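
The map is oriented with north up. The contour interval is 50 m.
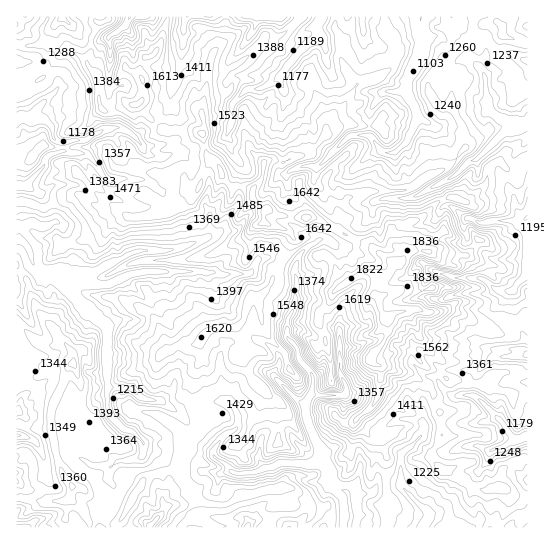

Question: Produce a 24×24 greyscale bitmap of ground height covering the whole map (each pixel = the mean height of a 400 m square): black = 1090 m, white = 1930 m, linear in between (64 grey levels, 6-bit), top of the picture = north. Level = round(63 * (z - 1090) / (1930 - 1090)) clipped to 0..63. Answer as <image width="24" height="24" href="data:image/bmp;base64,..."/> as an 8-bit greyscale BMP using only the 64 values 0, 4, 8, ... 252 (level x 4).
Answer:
<image width="24" height="24" href="data:image/bmp;base64,Qk12BgAAAAAAADYEAAAoAAAAGAAAABgAAAABAAgAAAAAAEACAAATCwAAEwsAAAABAAAAAAAAAAAAAAEBAQACAgIAAwMDAAQEBAAFBQUABgYGAAcHBwAICAgACQkJAAoKCgALCwsADAwMAA0NDQAODg4ADw8PABAQEAAREREAEhISABMTEwAUFBQAFRUVABYWFgAXFxcAGBgYABkZGQAaGhoAGxsbABwcHAAdHR0AHh4eAB8fHwAgICAAISEhACIiIgAjIyMAJCQkACUlJQAmJiYAJycnACgoKAApKSkAKioqACsrKwAsLCwALS0tAC4uLgAvLy8AMDAwADExMQAyMjIAMzMzADQ0NAA1NTUANjY2ADc3NwA4ODgAOTk5ADo6OgA7OzsAPDw8AD09PQA+Pj4APz8/AEBAQABBQUEAQkJCAENDQwBEREQARUVFAEZGRgBHR0cASEhIAElJSQBKSkoAS0tLAExMTABNTU0ATk5OAE9PTwBQUFAAUVFRAFJSUgBTU1MAVFRUAFVVVQBWVlYAV1dXAFhYWABZWVkAWlpaAFtbWwBcXFwAXV1dAF5eXgBfX18AYGBgAGFhYQBiYmIAY2NjAGRkZABlZWUAZmZmAGdnZwBoaGgAaWlpAGpqagBra2sAbGxsAG1tbQBubm4Ab29vAHBwcABxcXEAcnJyAHNzcwB0dHQAdXV1AHZ2dgB3d3cAeHh4AHl5eQB6enoAe3t7AHx8fAB9fX0Afn5+AH9/fwCAgIAAgYGBAIKCggCDg4MAhISEAIWFhQCGhoYAh4eHAIiIiACJiYkAioqKAIuLiwCMjIwAjY2NAI6OjgCPj48AkJCQAJGRkQCSkpIAk5OTAJSUlACVlZUAlpaWAJeXlwCYmJgAmZmZAJqamgCbm5sAnJycAJ2dnQCenp4An5+fAKCgoAChoaEAoqKiAKOjowCkpKQApaWlAKampgCnp6cAqKioAKmpqQCqqqoAq6urAKysrACtra0Arq6uAK+vrwCwsLAAsbGxALKysgCzs7MAtLS0ALW1tQC2trYAt7e3ALi4uAC5ubkAurq6ALu7uwC8vLwAvb29AL6+vgC/v78AwMDAAMHBwQDCwsIAw8PDAMTExADFxcUAxsbGAMfHxwDIyMgAycnJAMrKygDLy8sAzMzMAM3NzQDOzs4Az8/PANDQ0ADR0dEA0tLSANPT0wDU1NQA1dXVANbW1gDX19cA2NjYANnZ2QDa2toA29vbANzc3ADd3d0A3t7eAN/f3wDg4OAA4eHhAOLi4gDj4+MA5OTkAOXl5QDm5uYA5+fnAOjo6ADp6ekA6urqAOvr6wDs7OwA7e3tAO7u7gDv7+8A8PDwAPHx8QDy8vIA8/PzAPT09AD19fUA9vb2APf39wD4+PgA+fn5APr6+gD7+/sA/Pz8AP39/QD+/v4A////ACxEXFhcWDRUVFA8QEBALAgcNCQULDxMSExcbGBUaFBUYFRcWFxIIAgcMBwoQFxoXEhQaFhMWFxgWDgoKDgkDBwoMCxQaFhgUExMVFRQPERgWDhUODggDDhESDxcVEQoPDBUWFhAMExgZExUUFQoNHBwYEhQWEQsHDBYWEwoUFBUZGBYaGQcYHiYbFBcXEAoRERUXEQcMFBgbGRsfEQsQECQmHBoVERQSEhUbEAYVHh0hHiEcGA4aGjIxIxwYEhEPEhYZEQYWHyMlIiUiFxcmHzMzJyEYEg4KERYQBgUQGRwiJSUlFR8nIzI7MScdFxQRDA4HBAwSFBYbGiMmHB0sKzg8Ny0iFg4MBwMCAwYICw0REhoiIh4sMzg6NCkdEgwGAwUGCAYICg0RFBseIyEqLDI4MyolGxMIAggNEhQPDw8QFSAmKScmKi0xMi4jGxQIBQcMFh4hIR4ZGCMzMTErJyInKCQbEAsECQwUGh4hIyUkIikwKCgiIh4aFxccGhAJBwsUFhofIyUnKiYqIR4cGBgUFRUOEBAODwwOEhwcHCEmJR8mIiAYGA8JDBISCgwMCQkNERMXICMqHBsaFhoeFRARBgoPDgYEBAYOGB8lIh8nHBUTDxQaGBERBgsPCAUHDgoNGiAmIhwjHBEMCRESEw8IBQ8PCQgODQ8SHR0mIhgcHBUOBg4MEA8OBAsNCQsMEBQYGBMcIxUYHBMUDQUHDQkNBwUMDA4PDRIQFxEOGBMREw4LCwgGCgcMBQUKDhIQA=="/>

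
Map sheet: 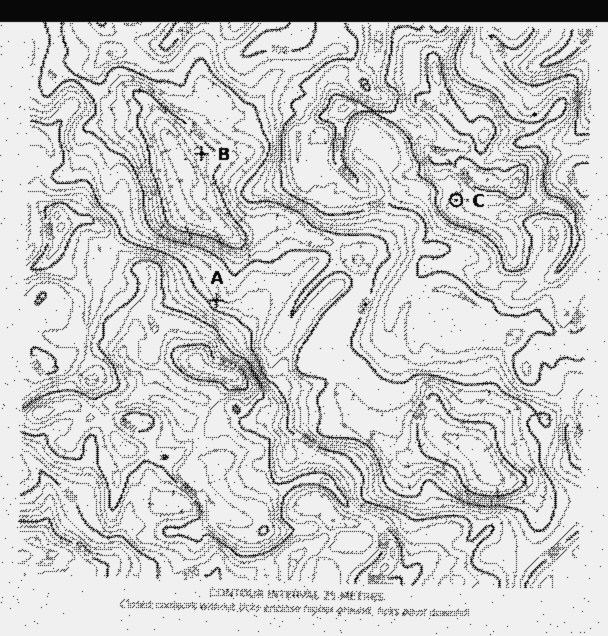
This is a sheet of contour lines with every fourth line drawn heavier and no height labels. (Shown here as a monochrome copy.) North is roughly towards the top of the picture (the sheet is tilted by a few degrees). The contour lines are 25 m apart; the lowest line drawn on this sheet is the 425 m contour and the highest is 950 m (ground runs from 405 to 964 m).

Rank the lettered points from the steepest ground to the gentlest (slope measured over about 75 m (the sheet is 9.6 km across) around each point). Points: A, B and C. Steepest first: A B C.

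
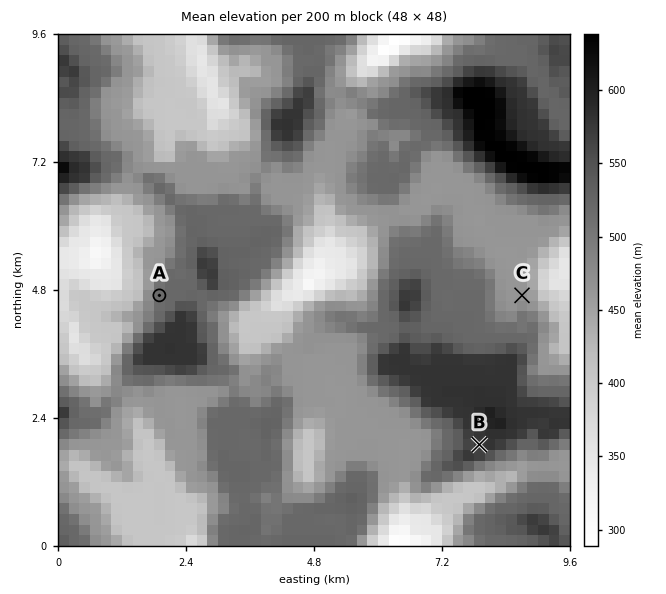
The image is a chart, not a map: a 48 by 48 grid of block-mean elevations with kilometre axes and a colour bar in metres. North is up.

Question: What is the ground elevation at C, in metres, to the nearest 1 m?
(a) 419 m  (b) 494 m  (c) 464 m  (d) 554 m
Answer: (c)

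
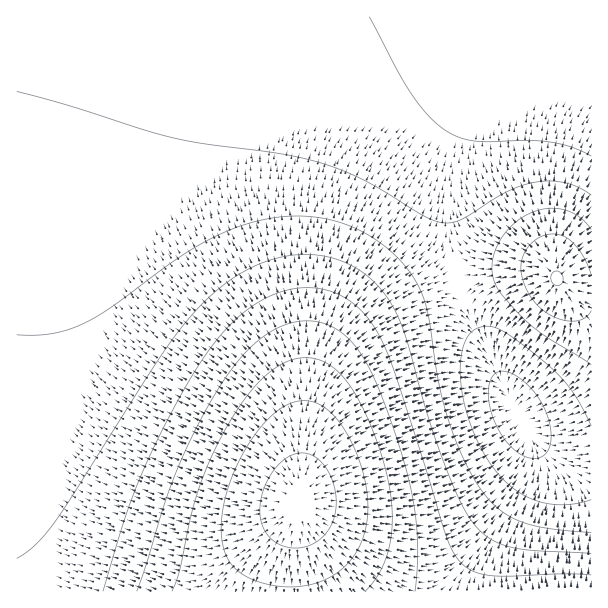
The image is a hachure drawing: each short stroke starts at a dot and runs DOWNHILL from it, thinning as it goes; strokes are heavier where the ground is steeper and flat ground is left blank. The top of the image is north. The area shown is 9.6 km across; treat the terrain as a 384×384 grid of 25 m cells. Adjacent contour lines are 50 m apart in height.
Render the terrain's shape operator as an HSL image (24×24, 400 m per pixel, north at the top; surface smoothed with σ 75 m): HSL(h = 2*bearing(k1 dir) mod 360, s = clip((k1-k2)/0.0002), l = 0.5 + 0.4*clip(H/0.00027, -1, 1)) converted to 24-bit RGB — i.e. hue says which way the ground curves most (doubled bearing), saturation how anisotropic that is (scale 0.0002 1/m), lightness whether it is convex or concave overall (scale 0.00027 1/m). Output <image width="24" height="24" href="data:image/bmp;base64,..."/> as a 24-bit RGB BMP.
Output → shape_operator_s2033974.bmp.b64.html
<image width="24" height="24" href="data:image/bmp;base64,Qk32BgAAAAAAADYAAAAoAAAAGAAAABgAAAABABgAAAAAAMAGAAATCwAAEwsAAAAAAAAAAAAAcG+JYmePU2eWSXaaVZSRn6Nb1WE97CZV5SeUzESgsmmKpo9+kKp6Z7ZvTcN9MNGPH9SeGNKkGs2iJcWaOLuPU62Ec5p9lomBb2+JZWmPWGaWT22ZWH2UeIlwr1tfzUV60kSfxlqntniYq5GLnauMfbKFZLuRR8ejLNK0IdC3HsuyI8WmML2YRbKLX6KCe5B8cHKJZmyPW2iWUmqaVXGZaHGOmWuPs12Wv12nvG6otISbsJeSq66VjK6NeLOaXbytQMbALcrIJsfCJ8O1Lr2mPbOXVZlzn249cXaJaHGOXW2VVGyaUm+cXG+Yc2mWmmyhq3Cmrn2fsIuRtKGRtLGSoK6QhqqUb6+pU7G4PLPAMrbALr69MritRXyPjC4zrUAXcnmIaXWNX3KTVnGZUnOcVnScYnGYd3CWlH2ZoIaMrpqIuqyHvbaGs7WIlaeIfKGXZKKpTKGxQKWyO62wOmGWhid5lyZLsjEhc3yHa3mLYneRWXeWU3iaVHqbXXyZbX+TgYeNnZeCs6p8wrd4xr13v7p4qq59hpt/cpiVXpSdU5WdS4SVZx2MkR2MnSlkszAvdX6GbnyKZXuPXHuUVXyYVH+ZWoOYaIuTeY+CmKB4t7ZwyMBrzcJpx71qt7FvnqB2fY15cIWFaH5/XT2DbA+MkB6NmDRnrE1Bdn+FcH6IaH6NX32RWH+WVYKYWIiYY5KUcZN9jqFysrdrycRl0MRizLxiva1mqJhrkoBvhGpugV1lbSCFcA+Ghyd6jERRpo1PeICEcn+Ha3+LYn+QW4GUVoSXV4uYX5eXa5aAg6BwqLRrxsNmzsBjzLViwKFirYVjnl9emFBrmjtidg6Jeg+FgzFikYBIfMA+eYCDdICGbYCKZYGOXYOTV4iXVo+aW5uaZpuGdKBvm7BuvsBqyblnyalkwI9is2hdrU1trjZ+tRx6hwKZiA2RjzhQi7k3N+8eeoCCdoGFcIGIaIONYIaSWYyXVpWbWJ6ZX6CIaqJwjaxvsrltw7NqxJxmv3thuVVkvD2IwiCm0AOynACxjQWvrz9UhOgzK/86e4GCeIGEcoOHa4WLY4qRW5GWVpybVqCUWqSGY6Zwf6tqprRsvK5qv5Jmvmlevk51xTOkyxPRwADZrwDWbwDUyludoP9hUv98fIGBeYKDdYSGboeKZ42PX5WUWZqSVqCLV6R+XKhqdatjnLFmt6xmuotiu19avUt9xDK3pxPSiADfhgDvTAX/hXfh3f7Nd//AfYGBe4KCd4SFcoiIa42LY5KLXJiJV52BVqN0V6hgb6tbk65esqxftYpdtV5YtU18uTu5giDHSwTfJQD1KC//b/L74//MoNOlfoCAfIKBeYOCdYaEb4qFaI+EYZSAW5p4WJ9rVqRYbalWjatYrq1Zr4xZrWZXqFR0pEunaDayIR7HD0zlL6/seOWk8v2E7JZcf4B/fYGAe4KAeISBc4eBbYt/Z5B7YZVyXJpmXZ9ZcKNXiaZWpqlWqI9XpHFZnFxolVuUXU2cOF6uKJzGLNuwV+FN7+Vc9VhLf4B/foB/fYF/eoN/d4V+coh8bYx3Z5BwYpVkZ5ledZxbh59anKFZoJBanHpdk2ZjiGl/YWSJTYSaO6+dMMdlYtoy5eU26WswgIB/f4B/foF+fIJ+eoN9doZ7coh3bYxwbI9pcJNleZZihphglZpfmY9floBijnRngnBxb3l/XI6GSqB0PLNFccYyz9Qs1X0rgIB/gIB/f4B+fYF+fIJ9eoR7d4V3dIhzdYtweI1sfpBphpJnkJNmk4xmkYJnjHtrg3lxdH5zZ4h0WJVjVqNLe69CtLg9uYU8gIB/gIB/gIB/f4F+foF9fYJ8fIN6e4V4e4d1fYlygYtwhoxujY1tjohsjIJtiX1vhH1zfYF1b4VuZo1kbJZagZ5ToaNPpIVPgIB/gIB/gIB/gIB/gIF+f4F9f4J8f4N7f4R5gIZ3g4d1hoh0iYhziYRyiYBzh350hH12goF3eoN0dYdueI1og5FjlJRglYJfgIB/gIB/gIB/gIB/gYB/gYF+gYF+gYJ9gYN8goR7hIR5hYR4hoN3hoF3hn93hX13hH14gn55gIF5foN2f4ZyhIlviohti39sgIB/gIB/gIB/gIB/gYB/gYB+gYB+gYF+goF9goF8g4F8hIF7hIB6hH96hH16hHx6g3t6gnx7gX57gYB7goJ5g4J3hIB2hXx1gH9/gH9/gH9/gH9/gX9/gX9/gn99iX5vkotgipBjg4d0g4B8g358g318hHx7g3t8g3t9g3x9gnx9gXx9gX18gX17gnx7gnp7"/>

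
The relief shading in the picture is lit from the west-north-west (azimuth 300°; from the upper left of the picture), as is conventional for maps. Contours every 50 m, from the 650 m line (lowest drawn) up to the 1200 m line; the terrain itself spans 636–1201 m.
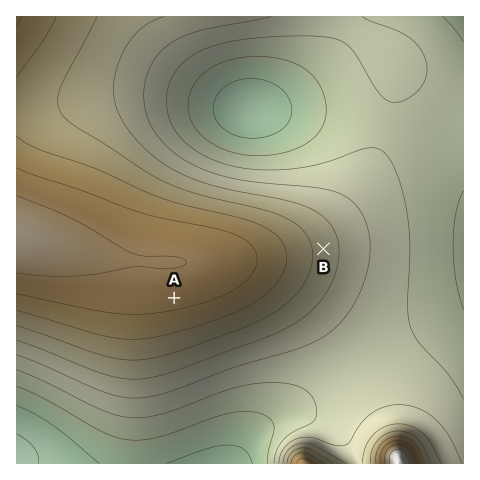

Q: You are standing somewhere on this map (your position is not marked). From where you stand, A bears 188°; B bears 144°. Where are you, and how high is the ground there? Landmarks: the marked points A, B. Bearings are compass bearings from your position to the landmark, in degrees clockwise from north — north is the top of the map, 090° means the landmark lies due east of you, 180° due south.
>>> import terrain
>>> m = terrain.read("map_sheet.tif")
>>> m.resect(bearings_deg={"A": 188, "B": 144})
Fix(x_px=204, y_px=84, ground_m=730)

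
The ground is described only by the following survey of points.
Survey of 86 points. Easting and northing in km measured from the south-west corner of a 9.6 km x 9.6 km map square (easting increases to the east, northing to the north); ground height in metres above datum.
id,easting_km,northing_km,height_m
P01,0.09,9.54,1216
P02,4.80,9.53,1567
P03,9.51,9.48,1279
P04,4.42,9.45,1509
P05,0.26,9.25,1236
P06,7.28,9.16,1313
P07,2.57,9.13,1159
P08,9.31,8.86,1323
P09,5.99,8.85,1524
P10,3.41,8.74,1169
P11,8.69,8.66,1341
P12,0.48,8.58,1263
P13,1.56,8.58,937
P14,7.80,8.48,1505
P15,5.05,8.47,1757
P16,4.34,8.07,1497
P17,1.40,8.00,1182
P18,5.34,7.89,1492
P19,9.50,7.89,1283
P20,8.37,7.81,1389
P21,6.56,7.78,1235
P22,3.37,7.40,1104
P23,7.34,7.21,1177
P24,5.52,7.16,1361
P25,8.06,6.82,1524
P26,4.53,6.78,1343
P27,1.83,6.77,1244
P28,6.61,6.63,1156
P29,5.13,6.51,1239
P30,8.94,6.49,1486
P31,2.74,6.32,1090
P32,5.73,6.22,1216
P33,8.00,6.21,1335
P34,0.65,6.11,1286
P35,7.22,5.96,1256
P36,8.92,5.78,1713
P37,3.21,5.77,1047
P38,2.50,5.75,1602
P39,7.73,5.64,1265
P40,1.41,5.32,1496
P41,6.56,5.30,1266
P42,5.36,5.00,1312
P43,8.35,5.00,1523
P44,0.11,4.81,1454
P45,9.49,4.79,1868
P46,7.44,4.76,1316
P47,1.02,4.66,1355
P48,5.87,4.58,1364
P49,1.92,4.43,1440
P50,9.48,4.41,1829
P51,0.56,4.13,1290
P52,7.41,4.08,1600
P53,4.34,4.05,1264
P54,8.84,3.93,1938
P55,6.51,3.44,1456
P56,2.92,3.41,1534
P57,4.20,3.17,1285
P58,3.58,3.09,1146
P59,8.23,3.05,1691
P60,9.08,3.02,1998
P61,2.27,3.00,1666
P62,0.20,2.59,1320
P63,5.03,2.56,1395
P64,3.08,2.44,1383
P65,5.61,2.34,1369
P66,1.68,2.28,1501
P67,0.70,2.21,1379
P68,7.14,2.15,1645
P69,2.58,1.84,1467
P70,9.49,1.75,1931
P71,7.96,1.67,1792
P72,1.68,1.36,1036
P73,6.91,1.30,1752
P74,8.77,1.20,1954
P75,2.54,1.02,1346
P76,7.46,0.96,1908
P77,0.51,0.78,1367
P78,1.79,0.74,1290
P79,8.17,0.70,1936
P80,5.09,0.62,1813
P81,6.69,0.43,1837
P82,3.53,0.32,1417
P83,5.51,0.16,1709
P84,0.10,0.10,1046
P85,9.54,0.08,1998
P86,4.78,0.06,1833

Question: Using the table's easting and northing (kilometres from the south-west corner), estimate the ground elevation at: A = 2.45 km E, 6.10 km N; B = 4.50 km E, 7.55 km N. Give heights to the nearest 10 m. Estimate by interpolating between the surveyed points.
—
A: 1370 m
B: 1470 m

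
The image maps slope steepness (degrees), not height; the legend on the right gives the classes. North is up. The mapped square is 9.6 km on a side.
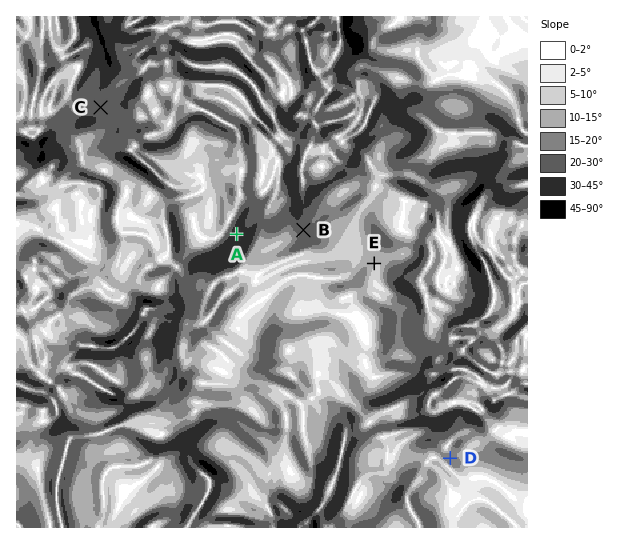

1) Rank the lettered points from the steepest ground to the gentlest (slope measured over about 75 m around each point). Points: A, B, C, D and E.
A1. A C B D E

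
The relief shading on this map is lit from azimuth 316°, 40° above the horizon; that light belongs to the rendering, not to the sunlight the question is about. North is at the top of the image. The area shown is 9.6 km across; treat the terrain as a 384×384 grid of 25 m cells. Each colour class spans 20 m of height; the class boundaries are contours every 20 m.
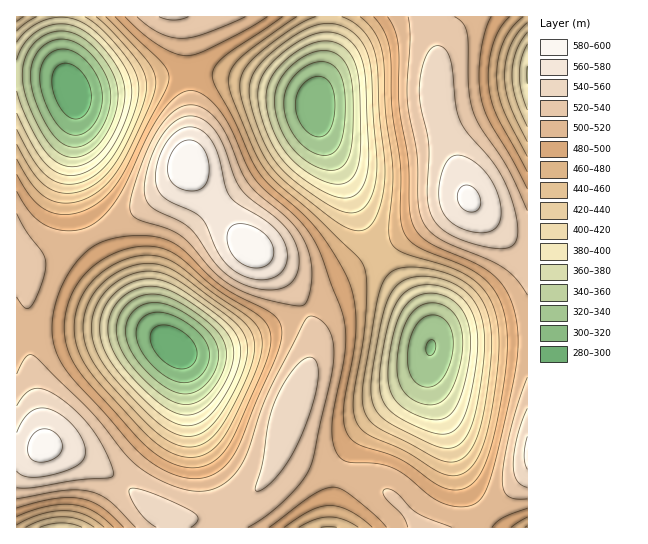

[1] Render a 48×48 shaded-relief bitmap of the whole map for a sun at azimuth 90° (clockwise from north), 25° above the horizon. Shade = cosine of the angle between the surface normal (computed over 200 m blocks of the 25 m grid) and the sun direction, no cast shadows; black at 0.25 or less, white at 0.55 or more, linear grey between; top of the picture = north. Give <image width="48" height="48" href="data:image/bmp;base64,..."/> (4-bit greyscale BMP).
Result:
<image width="48" height="48" href="data:image/bmp;base64,Qk32BAAAAAAAAHYAAAAoAAAAMAAAADAAAAABAAQAAAAAAIAEAAATCwAAEwsAABAAAAAAAAAAAAAAABEREQAiIiIAMzMzAERERABVVVUAZmZmAHd3dwCIiIgAmZmZAKqqqgC7u7sAzMzMAN3d3QDu7u4A////AMu5hlREVniZmZmaq7y7qHZlZ3iZmZqqu7uph2VVZ4mZmZmZq7u7qHZmeImqmZiZqqqpmHZmeJmZmYiJmru6qYd3iJqqmYd4iZmpmId4iZqqmId4mau6qYd4iau6mHZmd4mZmZmZmqqqmHd3iaq6qYiImru6mHVVVniaqqqqq7uql3ZmeJq7qpiJmru6mGVERXeaqqu7u7u6h2VVZ5q7uqmZqru6l1QzRGeKq7u8zMu6h1RFV4q7u6qqq7u6h1QyM2eKq7zMzMy6hlQ0Vom7zLu6u7uphlMiM2eKu8zN3cy5hkMzRXmszMy7u7qpdkMiM2eKu8zd3dy5hkMiNWis3d3My7qYdUMiM3eavMzd3dy5dkIiJGir3e7dzLqYZTMiNHiavM3d3dy5dUIRI1ebze7u3LqXZDIjNHiavN3d3dy5dTIRE0aKze7u7cqXVDIjRIirzN3u7dypdTIREkaKve//7cuXVDIjRImrzd7u7cuodTIREjV5vO7//tuXUyIjRYms3e7u7cuYZTIhIjV4rN7//tuXUyIjRYm83e7u3cqXZDMiI0Voq97//tynUyIjRYm83u7u3LqGVDMzNFZ4m83v/tyoVCIjRYm83u7u3Kl2RDM0RWd4ms3u7tyoZDIjRZm83e7ty6hlQzNEVniJqrze7tuoZDIzVZmszd3dy5dkMzNFZ4maq7zN3cuYZDM0VpmrzN3cupdUMzRWeJqru7vMzLqXZURFZpmrvMzMuodUMzRWiau7u7u7u6mHZVVWd5mqu7u7qodUMzRXmrzMzLuqqZh3ZlZniKqqqqqqqYdlREVnmszdzLqpmId2Zmd4maqqmZqqmYdlVFVom83d3LqYd2ZmZniJqrqpmZmZmYd2VWZ4q83d3LqHZlVVZ3iaq7upmIiIiId3ZneJq83d3KmGVURVZ4mru8u6mHd3d3d3d4iavN3dy6h2VERFZ4q7zMy6mHZlZmd3iJqrzN3dy5hlQzNFZ5q83d3KmGVURVZ4mavM3d3cupdkMzNFZ5q83e3LmGVDM0Vomrzd3d3cuYZUMzNFaJrN3u7bqGQyIjRom83u7u3LqXZDMjNFeJvN7u7cqGQhESNXm97v/+3LqGVDIjRWeKvN7u7suGQhABNXm97//+3Ll2QyIjRXiavN7v7suWQhABNXm97//+3Kh1MiIjRnirzN7v7tuWQhABJHm97//+3KhkMhEjVomrzd7v7suXQhABNXm87//+3KhkIREjV4q8ze7v7cuWQxESNXm83v/u26hkIREjV5q83e7+7cqGQyEiRXms3u7u26hkIREjV5q83u/+7cqGQyIjRnmrzd7t26hkIREjV5rN3u/+7bl2QyI0VomrzN3dzKhkMhEjV5rN3v/+7Ll1QyI0V4mrvM3dzKl1MiIkV5q83u/+3KhlMiNFZ4mqu8zdzLl1QyI0Z5q83u/+3KhkMiNFaImqq7zMzLmGQzNFZ5q7ze7t26hkMzNGeJmaqrvMzLmGVERWeJmrzN3cy6hlQzRWeJmZqqu8zLqHZVVmeJmqu8zQ=="/>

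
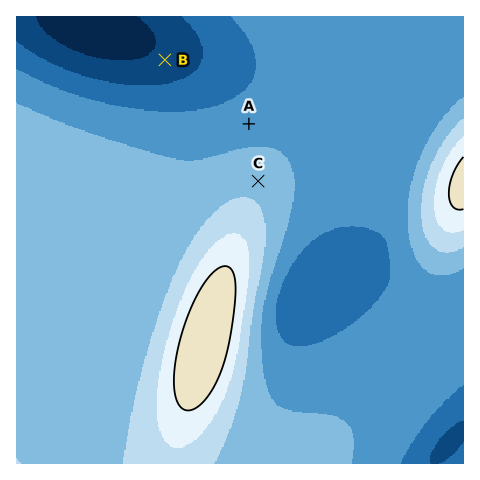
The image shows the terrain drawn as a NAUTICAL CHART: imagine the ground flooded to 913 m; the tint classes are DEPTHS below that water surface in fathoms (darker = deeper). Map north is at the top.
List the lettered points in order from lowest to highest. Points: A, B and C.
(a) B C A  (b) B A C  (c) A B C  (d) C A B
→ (b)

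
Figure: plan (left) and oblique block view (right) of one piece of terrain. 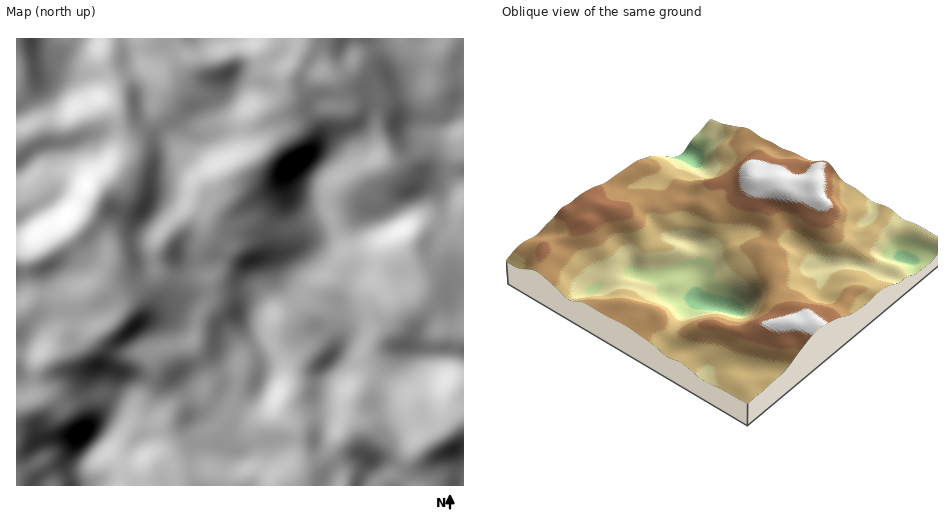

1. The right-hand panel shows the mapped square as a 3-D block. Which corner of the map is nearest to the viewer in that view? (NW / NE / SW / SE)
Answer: NE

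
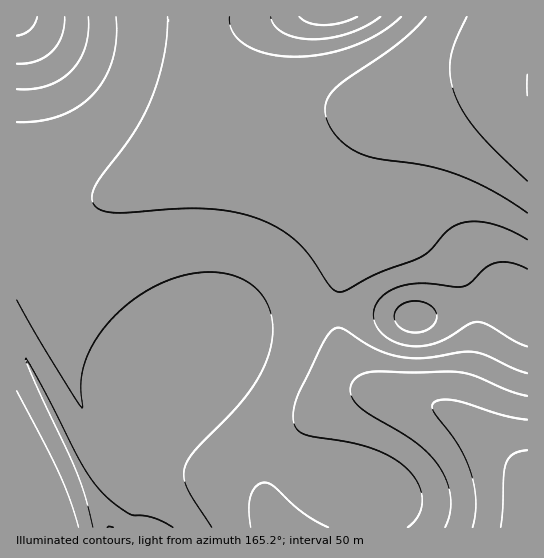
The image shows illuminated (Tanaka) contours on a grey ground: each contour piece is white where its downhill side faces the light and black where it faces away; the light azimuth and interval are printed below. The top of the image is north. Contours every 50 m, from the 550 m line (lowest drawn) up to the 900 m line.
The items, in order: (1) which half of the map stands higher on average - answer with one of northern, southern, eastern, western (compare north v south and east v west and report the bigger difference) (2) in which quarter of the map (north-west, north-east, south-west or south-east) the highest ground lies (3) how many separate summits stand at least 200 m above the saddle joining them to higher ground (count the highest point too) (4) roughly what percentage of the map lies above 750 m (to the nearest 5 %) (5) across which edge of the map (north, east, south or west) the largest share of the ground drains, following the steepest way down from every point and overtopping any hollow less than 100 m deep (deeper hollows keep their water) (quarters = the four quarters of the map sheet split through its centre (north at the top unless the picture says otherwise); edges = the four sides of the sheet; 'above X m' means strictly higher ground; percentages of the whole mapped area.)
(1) On average the western half of the map is the higher ground.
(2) Look to the north-west quarter for the highest ground.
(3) Counting only tops that stand 200 m proud, the map has 1 summit.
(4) About 25 % of the map lies above 750 m.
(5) The largest share of the runoff leaves by the eastern edge.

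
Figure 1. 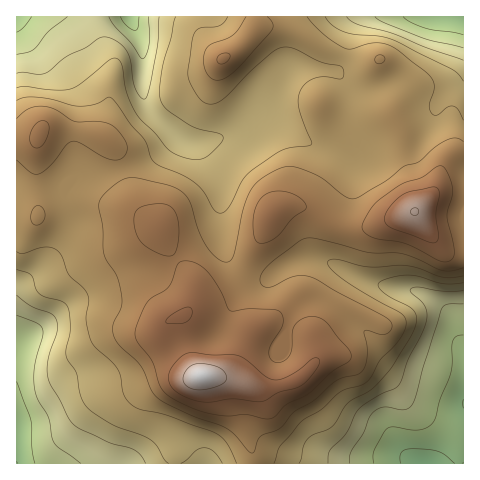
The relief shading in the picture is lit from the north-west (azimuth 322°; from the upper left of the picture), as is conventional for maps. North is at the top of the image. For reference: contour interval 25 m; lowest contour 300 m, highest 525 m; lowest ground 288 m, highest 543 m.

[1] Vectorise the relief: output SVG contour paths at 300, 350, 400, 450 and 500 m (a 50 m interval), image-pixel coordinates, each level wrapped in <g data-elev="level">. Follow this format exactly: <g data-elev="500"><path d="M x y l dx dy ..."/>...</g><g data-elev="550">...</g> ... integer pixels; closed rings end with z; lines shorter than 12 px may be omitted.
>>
<g data-elev="300"><path d="M401 463l-1-7 2-4 4-3 7 0 26 3 6 3 10 8"/></g><g data-elev="350"><path d="M349 463l2-11 12-18 6-16 4-6 11-5 21 3 7-5 4-9 7-28 19-60 6-4 15 0"/><path d="M17 315l19 8 6 5 1 8-9 34 0 13 2 10 3 8 9 16 4 20 3 7 26 19"/><path d="M463 48l-40-10-39-16-9-5"/><path d="M67 17l-19 15-14 17-6 3-11 2"/><path d="M149 17l0 26-3 12-3 4-13-17-16-16-5-9"/></g><g data-elev="400"><path d="M181 463l6-3 9-10 8-2 10 4 8 11"/><path d="M299 463l5-17 4-7 5-4 18-8 17-24 20-11 8-7 16-18 22-37 3-10-3-8-5-6-25-13-5-6 0-4 12-5 16-3 12 1 23 8 21-1"/><path d="M17 269l10 4 5 3 4 14 4 4 6 3 16 4 6 6 2 22-4 26 2 5 8 12 4 23 6 11 8 7 18 12 29 10 10 5 6 6 7 13 5 4"/><path d="M463 81l-4-6-6-5-56-28-15-5-27-3-11-2-11-6-8-9"/><path d="M176 17l-14 50-2 21 0 10 2 6 5 6 21 14 9 5 21 4 4 3 1 3-3 5-16 14-5 2-9-1-17-6-6-5-12-15-15-14-6-8-6-14-3-12-3-19-5-8-7 2-28 23-11 6-17 1-29-4-8 2"/></g><g data-elev="450"><path d="M34 224l6 0 5-6 0-7-5-5-5 0-3 5-1 7z"/><path d="M17 160l14 12 7 2 11-7 17-21 5-4 9 1 22 13 11 4 10-2 3-5 1-5-1-5-3-6-12-12-12-3-24-1-18-10-8-4-9-1-9 2-6 3-8 8"/><path d="M463 142l-8-4-10 3-11 7-15 14-15 4-19 15-31 18-8-2-25-19-20-9-14-3-13 5-16 10-9 12-6 18-9 44-3 5-3 2-5 0-5-3-10-10-9-18-10-31-6-7-9-6-35-9-13 0-9 5-12 10-5 7-1 6 4 21 1 26 3 7 10 17 5 20-1 10-8 20 0 7 3 7 24 24 11 25 7 8 32 17 37 13 7 6 17 19 4-2 2-10 3-5 20-8 14-16 20-12 20-18 8-4 15-3 5-4 3-6 2-10-3-24 4-1 16 4 6-2 2-5-2-6-6-5-73-39-16-1-23 11-8 0-4-4 0-6 4-7 7-7 29-22 11-3 57 14 35 2 41 17 8 0 11-3"/><path d="M377 63l6-1 2-3-1-3-5-1-3 1-1 4z"/><path d="M246 17l-12 18-7 4-16 5-5 5-2 8 0 10 3 7 6 5 8 1 10-6 38-40 3-5 1-4-6-8"/></g><g data-elev="500"><path d="M200 402l11 0 21-3 25 3 7-1 14-8 17-5 8-4 14-15 2-6 0-3-3-2-3 0-21 16-9 5-7 1-10-3-18-16-10-5-27-1-17-2-7 0-7 5-9 10-2 7 0 7 3 6 7 5 10 6z"/><path d="M167 323l14 1 6-2 5-7 0-6-5-2-11 5-9 7-1 3z"/><path d="M428 242l7 1 3-6-2-23 3-21-1-4-4-2-23 4-9 4-12 12-6 11 2 6 5 4z"/></g>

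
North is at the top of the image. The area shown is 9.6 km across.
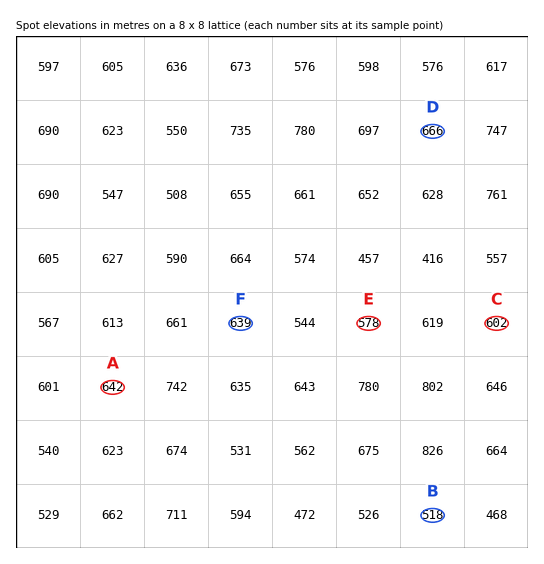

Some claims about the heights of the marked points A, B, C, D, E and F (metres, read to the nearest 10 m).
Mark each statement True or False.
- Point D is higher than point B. True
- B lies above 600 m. False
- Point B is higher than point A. False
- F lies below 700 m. True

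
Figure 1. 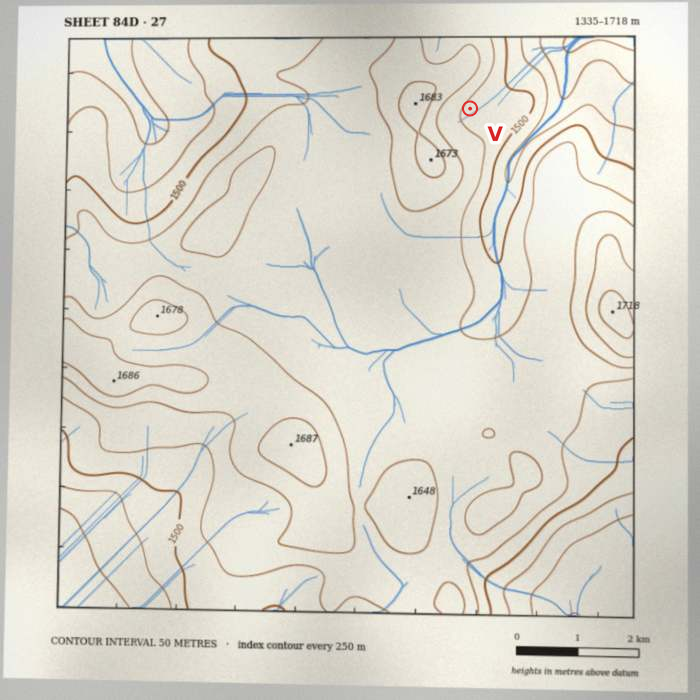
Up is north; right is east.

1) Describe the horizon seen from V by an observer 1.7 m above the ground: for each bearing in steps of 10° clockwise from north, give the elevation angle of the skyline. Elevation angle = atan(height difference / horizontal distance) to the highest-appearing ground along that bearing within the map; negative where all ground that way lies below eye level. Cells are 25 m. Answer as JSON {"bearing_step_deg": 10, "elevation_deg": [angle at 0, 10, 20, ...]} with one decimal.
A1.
{"bearing_step_deg": 10, "elevation_deg": [6.7, 5.0, 2.9, 0.4, -1.5, -2.7, -3.2, -2.7, -2.0, -1.6, -1.1, 0.4, 1.1, 1.7, 2.2, 1.7, 0.9, 1.5, 2.5, 3.8, 5.4, 6.8, 7.3, 7.1, 6.8, 7.0, 8.0, 9.0, 9.4, 9.4, 9.4, 9.5, 9.5, 9.2, 8.7, 7.8]}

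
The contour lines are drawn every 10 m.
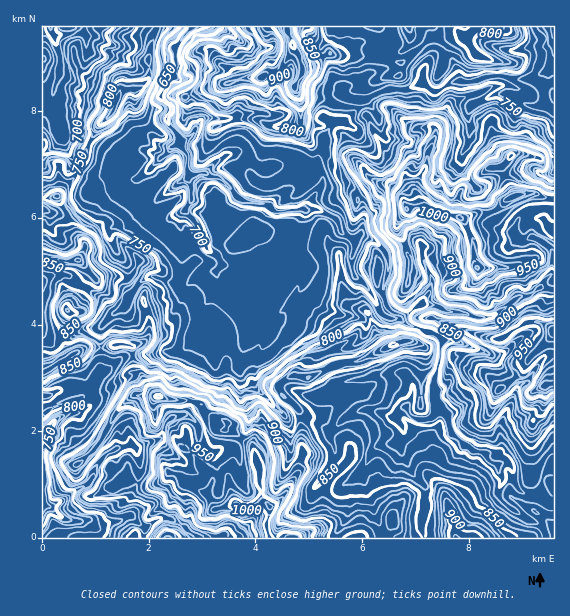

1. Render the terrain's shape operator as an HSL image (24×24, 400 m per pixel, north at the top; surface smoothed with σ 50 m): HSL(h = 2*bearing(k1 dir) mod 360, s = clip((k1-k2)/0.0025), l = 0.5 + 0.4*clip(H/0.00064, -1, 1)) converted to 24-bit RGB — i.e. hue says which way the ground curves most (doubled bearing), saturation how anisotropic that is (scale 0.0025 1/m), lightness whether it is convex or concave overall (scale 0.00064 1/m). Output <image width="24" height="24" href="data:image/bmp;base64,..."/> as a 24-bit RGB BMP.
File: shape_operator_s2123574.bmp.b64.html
<image width="24" height="24" href="data:image/bmp;base64,Qk32BgAAAAAAADYAAAAoAAAAGAAAABgAAAABABgAAAAAAMAGAAATCwAAEwsAAAAAAAAAAAAAhHbBjlU3eVFHRpJLpDxuYNEydBo1qUApLz8dKE4frOxxSdvO23/Na0mqc4adiGKRurOKSlBrX1iAkb+Jk6GreXadh16dnlCWWxMoxGuwcrp4bqJPPHhTsUJGUa6yZ86rspfkrbfpyPjNP58VKEc1kYFki2pvaV+BwaejVFeIY6CqnauHdoZoeEZmVa6Qk4xakCWbbd0yKGysxKTLQ1yy05DTm8HAeaypWqFdTSlLkeQ/83ObIkdSnIFkWnVecoJvcJRylFGKereLk3SJno6QTFCRmFZkdY+VFCLf8tnrGXaUp7OARjlto9OWkkdbdqqFkG5ybkSe4ubFHjJf2JijRWB+rI2DZZGCZ3h/km1ojY1ubIdzil1ccUFgppVhZYFjCGtBW4NL7KO+MnlHcSpYInEWz96yekBti5ZeZ9Syx7+hJyFg0sedYU14qqiVaWaJWGR/hI95jaKDaDBGh21KSYqMrZl+VYpsAexVgpQ+OmN34ZagODBUhe5cbHQoQa+92vDxLBjl8eTELgcnsKJqZolycINdjn5mTYFaqqdHn2JOZEmby6K2NG2Ct7RsskV5x2E7fIC4QXBwrzrWmZDk0+v40N770/X40TIvCwwoYgAZk+uQcmVCi2pqnIKegIaYe3OQf75xSDRmi6NxYDpH57mBSjPsziqfZuFmN2AxV3pwQ5iZOdNO09lhqqQrNyIVdFMsTzRgUpzV7sPhsp7YgFWkZnJIcoNOeXxbp4JdHyJ/rVanlsrOynyyE4Zlv4fhtGjF8tb1OVehPpA7s84uHSYNYk8yemhmj495ZntzN1g+NY430Y++sXjIemjS5bLpuVu4W5pmA2+6wujdajwaPU8SyqSvPJFbek5JT40XHiRZhdLS1YHEmHTQaHeKcXR7iYyBeHV9e4F7UG5UPVIupJFXxoKsNpFosbHw/wRBMwAPX/IAz+n85dT3LqeQtnagcESr89jmMJzBLV01qZRermBfd2mTc3aDiIJ/fnmAgoB+eX6AbIWFiWJYiqBDntQnNBYIAPakQkP/XFAGSTcKCCsM0qLDYLerRpGCsoBZv0hbVHWnRNJcml6ebFt0hnt7hG96e4N8foCAgX9+cXh6Zn2SbLR1jhZH1KDvaa3KGyLO3cjvkc+BS4avHEYSdYArgpdAlLxDktazd0yzzGViRaZ1bWaMd5R1Zl+LhoF9gH9+fH99d3l9fqFidC+Rzt2vBgsu8OOyFhx+YCRD8/TXj3vZoJHNNXOQasbV1lyMr81/QCh4l9Suh096gHCAelCgoHdwgIZ9fIF+fYCBe3SAgLOVNDmGw0kxaX0FoL0nO092YKCpwteDSl9EdpRdpjOQrGZyfMyQnUVmTZpwb1NVgYd0g7Oqhy94fox9ioOKhZKfjYypfHmeplRalT4wQRR9+OfTIA4ld3k6UdJdkZNTiXdmckyNb5epr9Q/QJpRdWJdf2xug3V4jaFsIoeauXWJha+VjjklZUAcrZY4P2wvmEdqyIp9CR0u49SW3tX20fX6OJLutl3f4aHIRYJUV6OE0oyCrEScaHx1fn52aI2Gu4dwEolJVMOghRQne77Clp61dY+RhnCfWU93hzhXgtvljd7u19uSWLQocADQLgUNX7o3nebsJofefNnL6hq9WZuLenmBkqSAMI6QpDPo3KM+ScqwmnyMf3tzfXdyhHlsVD+Dzu/nOIuYKGM57oyLvtItEB0jqbLx8q7Yul0rAH3TaIkvQyxd1IJZUXBUkYVtfc1qBgIx2ZyKUotRaWRPjV9JYVc9SMdBOWp1i7NUmDpFNmx+Vnsl997ULk5nMF4/SNVU6HR/YRI7kVdtR1p8883jVddgWIFKF5xG/ESKFVk+121EPEyZbNCqnkPDlehgP3xneDptSsC0c8i8nMrh89jeWj+IbXmvgqx2UpRem0mPamSAYHOQQ3N19sTGveKEAAgz3s79nU+6wMF7JkMxgrg4zC5mXvabXX2dX4afLpFPgMJWfHJHWFQkv26jO6dah3hCeVhNiGBqVZJ2U45XVHOPvde13ZK7BJbYADMT1kCl8crvnYjr7dT3L/nE8JSFHz5FaXxdoF6Av5FeMG9LxZNbUVQpZ24mkWcrXJNHYIByX0m3mciKN2JukYZDuYRh3eWqFQBXkOHJhta/Qkt9imE06X2JmOutkUXae4GtcXuVZqBntG2oYZlMfFOTtNHfbZzfsGbCXWmFrzeBp75lSlaRq3lIXKJd8JCSADMrsOJMqBJVgRdG0kFA3fzPciFeNF5iinRvcXGIoK+Ka02WiHqmjKOmrFZ8vH2saLedTkd5"/>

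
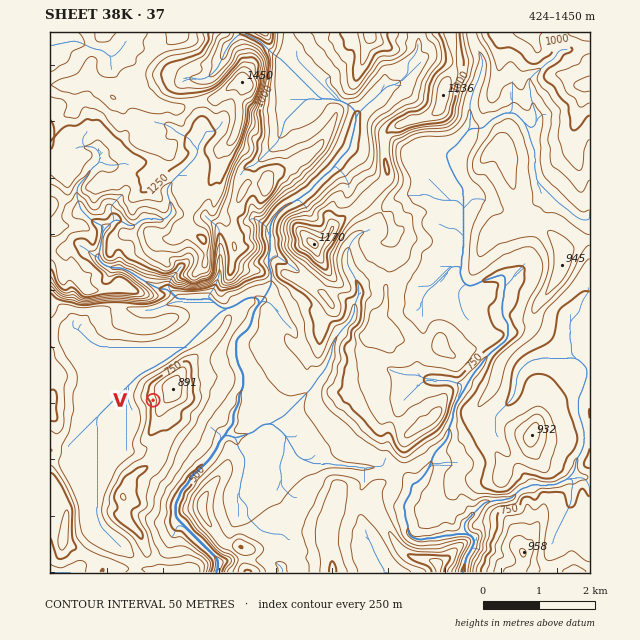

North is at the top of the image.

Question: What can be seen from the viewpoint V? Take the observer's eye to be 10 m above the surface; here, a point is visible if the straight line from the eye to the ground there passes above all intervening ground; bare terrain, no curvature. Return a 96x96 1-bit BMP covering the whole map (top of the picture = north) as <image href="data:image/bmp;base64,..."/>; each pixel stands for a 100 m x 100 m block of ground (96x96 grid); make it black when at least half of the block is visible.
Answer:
<image width="96" height="96" href="data:image/bmp;base64,Qk2+BAAAAAAAAD4AAAAoAAAAYAAAAGAAAAABAAEAAAAAAIAEAAATCwAAEwsAAAIAAAAAAAAA////AAAAAAAAACAAAAAAAAAAAAAAAAAAAAAAAAAAAAAAAAAAAAAAAAAAAAACAAAAAAAAAAAAAAAOAEAAAAAAAAAAAAA+AEAAAAAAAAAAAAA+AIAAAAAAAAAAAAA+AYAAAAAAAAAAAAAeAwAAAAAAAAAAAAAfAAAAAAAAAAAAAAAfAAAAAAAAAAAAAAAfAAAAAAAAAAAAAAA/gQAAAAAAAAAAAAA/xwAAAAAAAAAAAAB//gAAAAAAAAAAAAB//gAAAAAAAAAAAAD//gAAAAAAAAAAAAD//wAAAAAAAAAAAAD//4AAAAAAAAAAAAD//8AAAAAAAAAAAAD//wAAAAAAAAAAAAD//gAAAAAAAAAAAAD//gAAAAAAAAAAAAB//wAAAAAAAAAAAAB//8AAAAAAAAAAAAB//8AAAAAAAAAAAAB//8AAAAAAAAAAAAD//8AAAAAAAAAAAAD//+AAAAAAAAAAAAD///AAAAAAAAAAAAD///AAAAAAAAAAAAD//jAAAAAAAAAAAAD//BAAAAAAAAAAAAD//AAAAAAAAAAAAAD/+AAAAAAAAAAAAAB/+AAAAAAAAAAAAAB/+AAAAAAAAAAAAAD/+AAAAAAAAAAAAAD/+AAAAAAAAAAAAAD/8AAAAAAAAAAAAAD/8AAAAAAAAAAAAAD/+AAAAAAAAAAAAAD//AAAAAAAAAAAAAD//AAAAAAAAAAAAAD/3AAAAAAAAAAAAAD/wAAAAAAAAAAAAAD/4AAAAAAAAAAAAAD/+AAAAAAAAAAAAAD//8AAAAAAAAAAAAD//8AAAAAAAAAAAAD4HAAAAAAAAAAAAAAwAAAAAAAAAAAAAAAwAABAAAAAAAAAAAAAAHwAAAAAAAAAAAAAAPwAAAAAAAAAAAAAAPAAAAAAAAAAAAAAAPMAAAAAAAAAAAAAAP+AAAAAAAAAAAAAAP/gAAAAAAAAAAAAAAPgAAAAAAAAAAAAAACAAAAAAAAAAAAAAAAAAAAAAAAAAAAAAAAAAAAAAAAAAAAAAgAAAAAAAAAAAAAAAgAAAAAAAAAAAAAAAwAAAAAAAAAAAAAAAwAAAAAAAAAAAAAAAAAAAAAAAAAAAAAAAAAAAAAAAAAAAAAAAAAAAAAAAAAAAAAAAAAAAAAAAAAAAAAAAAAAAAAAAAAAAAAAAAAAAAAAAAAAAAAAAAAAAAAAAAAAAAAAAAAAAAAAAAAAAAAAAAAAAAAAAAAAAAAAAAAAAAAAAAAAAAAAAAAAAAAAAAAAAAAAAAAAAAAAAAAAAAAAAAAAAAAAAAAAAAAAAAAAAAAAAAAAAAAAAAAAAAAAAAAAAAAAAAAAAAAAAAAAAAAAAAAAAAAAAAAAAAAAAAAAAAAAAAAAAAAAAAAAAAAAAAAAAAAAAAAAAAAAAAAAAAAAAAAAAAAAAAAAAAAAAAAAAAAAAAAAAAAAAAAAAAAAAAAAAAAAAAAAAAAAAAAAAAAAAAAAAAAAAAAAAAAAAAAAAAAAAAAAAAAAAAAAAAAAAAAAAAAAAAAAAAAAAAAAAAAAAAAAAAAAAAAAAAA="/>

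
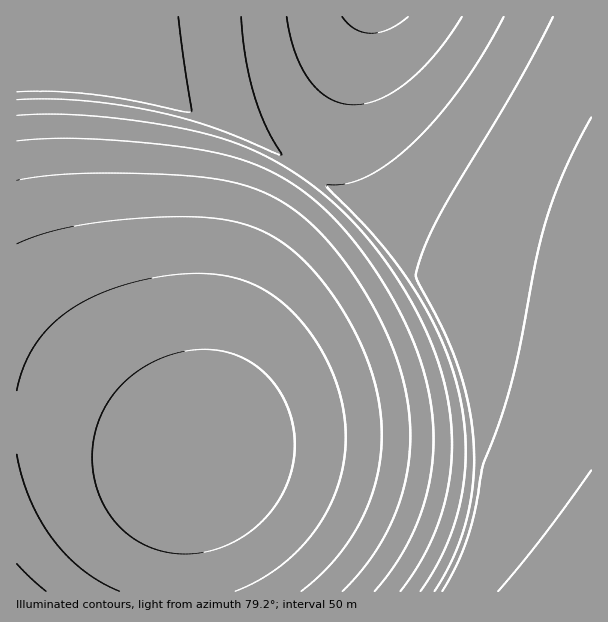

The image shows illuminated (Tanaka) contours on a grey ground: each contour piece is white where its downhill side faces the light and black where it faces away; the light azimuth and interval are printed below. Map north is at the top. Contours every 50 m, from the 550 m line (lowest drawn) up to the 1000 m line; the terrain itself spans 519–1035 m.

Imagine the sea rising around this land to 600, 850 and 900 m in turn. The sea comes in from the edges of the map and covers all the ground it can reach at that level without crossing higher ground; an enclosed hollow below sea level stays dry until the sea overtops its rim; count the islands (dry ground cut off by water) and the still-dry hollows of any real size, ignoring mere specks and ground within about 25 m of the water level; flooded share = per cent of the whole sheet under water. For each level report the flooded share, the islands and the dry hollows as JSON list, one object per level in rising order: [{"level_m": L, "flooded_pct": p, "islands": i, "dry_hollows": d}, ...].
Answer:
[{"level_m": 600, "flooded_pct": 11, "islands": 0, "dry_hollows": 0}, {"level_m": 850, "flooded_pct": 56, "islands": 0, "dry_hollows": 0}, {"level_m": 900, "flooded_pct": 63, "islands": 0, "dry_hollows": 0}]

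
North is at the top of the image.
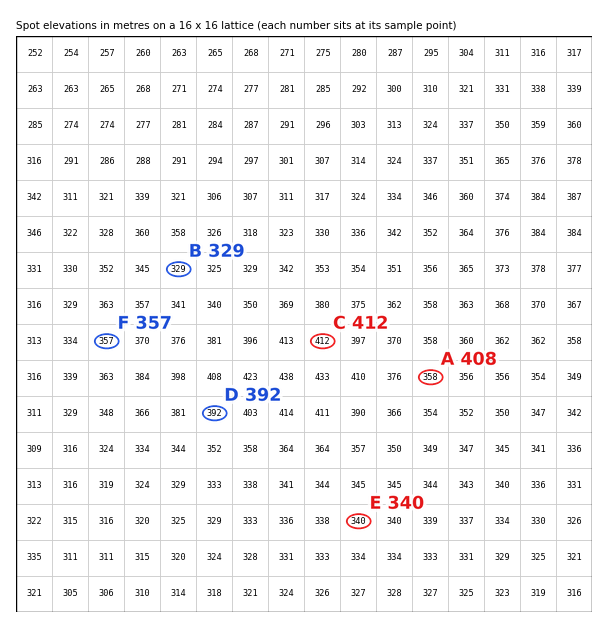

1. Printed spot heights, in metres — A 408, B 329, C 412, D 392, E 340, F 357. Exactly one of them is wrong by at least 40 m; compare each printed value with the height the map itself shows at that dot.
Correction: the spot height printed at A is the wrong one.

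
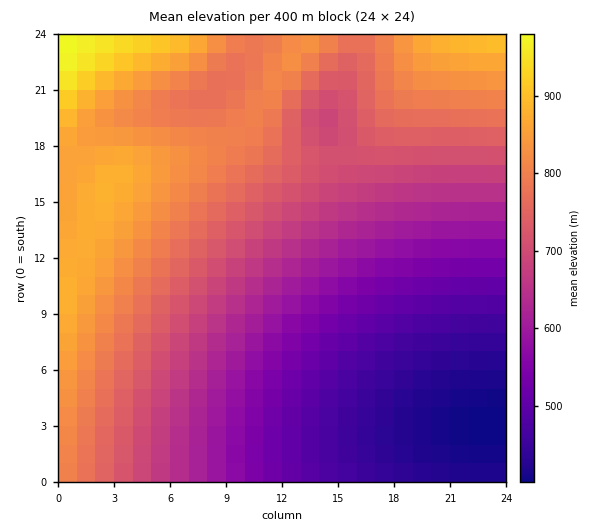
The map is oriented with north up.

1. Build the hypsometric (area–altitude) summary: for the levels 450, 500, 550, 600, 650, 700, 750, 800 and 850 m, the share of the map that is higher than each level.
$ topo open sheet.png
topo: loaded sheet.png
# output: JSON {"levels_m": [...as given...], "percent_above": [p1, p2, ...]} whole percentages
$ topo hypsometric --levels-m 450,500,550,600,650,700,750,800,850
{"levels_m": [450, 500, 550, 600, 650, 700, 750, 800, 850], "percent_above": [91, 83, 76, 69, 61, 51, 40, 25, 12]}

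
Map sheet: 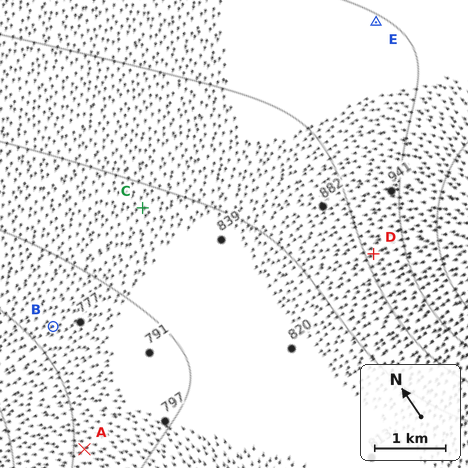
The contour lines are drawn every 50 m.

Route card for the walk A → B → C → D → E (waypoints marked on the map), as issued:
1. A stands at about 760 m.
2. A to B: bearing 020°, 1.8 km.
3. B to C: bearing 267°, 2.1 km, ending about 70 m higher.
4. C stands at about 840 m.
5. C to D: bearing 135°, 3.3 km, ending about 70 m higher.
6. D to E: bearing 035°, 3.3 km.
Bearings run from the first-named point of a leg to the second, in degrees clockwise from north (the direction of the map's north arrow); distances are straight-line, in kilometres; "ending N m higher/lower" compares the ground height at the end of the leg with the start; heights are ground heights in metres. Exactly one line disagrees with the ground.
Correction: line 3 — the bearing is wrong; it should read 71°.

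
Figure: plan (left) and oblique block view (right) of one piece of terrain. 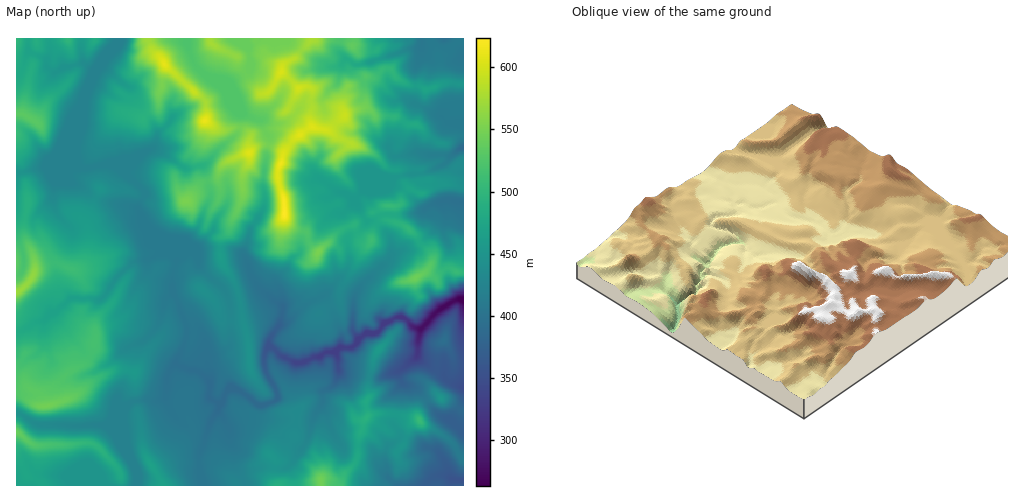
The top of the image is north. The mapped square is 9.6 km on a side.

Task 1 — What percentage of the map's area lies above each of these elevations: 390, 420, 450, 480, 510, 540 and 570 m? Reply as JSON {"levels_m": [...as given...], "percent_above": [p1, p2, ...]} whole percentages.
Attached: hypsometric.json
{"levels_m": [390, 420, 450, 480, 510, 540, 570], "percent_above": [93, 75, 50, 33, 20, 10, 4]}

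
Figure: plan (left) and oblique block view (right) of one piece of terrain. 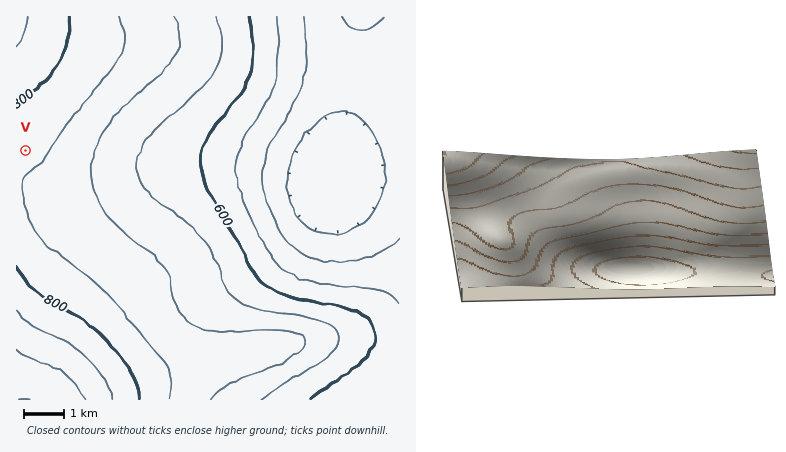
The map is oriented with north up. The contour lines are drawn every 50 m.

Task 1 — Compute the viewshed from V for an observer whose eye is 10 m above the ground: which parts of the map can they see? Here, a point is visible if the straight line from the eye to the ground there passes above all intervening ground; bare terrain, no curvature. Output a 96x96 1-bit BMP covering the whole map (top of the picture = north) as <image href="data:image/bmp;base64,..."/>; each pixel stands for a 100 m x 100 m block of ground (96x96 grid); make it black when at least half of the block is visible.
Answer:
<image width="96" height="96" href="data:image/bmp;base64,Qk2+BAAAAAAAAD4AAAAoAAAAYAAAAGAAAAABAAEAAAAAAIAEAAATCwAAEwsAAAIAAAAAAAAA////AAAAAAD/+AAAAAAAAAAAAAD//wAAAAAAAAAAAAD//+AAAAAAAAAAAAD///gAAAAAAAAAAAD///4AAAAAAAAAAAD///+AAAAAAAAAAAD////gAAAAAAAAAAD////8AAAAAAAAAAD///////AAAAAAAAD////////gAAAAAAD////////+AAAAAAD/////////4AAAAAD//////////gAAAAD//////////8AAAAD///////////gAAAD///////////4AAAD////////////AAAD////////////4AAD/////////////gAD/////////////+AD//////////////4D//////////////+D//////gAf//////D/////+AAAf/////j/////8AAAAf////z/////4AAAAA////7/////wAAAAAD/////////gAAAAAAf////////AAAAAAAH////////gAAAAAAB////////+AAAAAAA/////////wAAAAAAf////////8AAAAAAP////////+AAAAAAH/////////gAAAAAH/////////gAAAAAD/////////wAAAAAB/////////4AAAAAB/////////4AAAAAB/////////4AAAAAA/////////4AAAAAA/////////8AAAAAAf////////8AAAAAAf////////8AAAAAAf////////4AAAAAAP////////4AAAAAAP////////4AAAAAAH////////4AAAAAAH////////4AAAAAAD////////wAAAAAAB////////wAAAAAAB////4B//wAAAAAAB///+AAD/wAAAAAAA///4AAAPgAAAAAAA///gAAAAAAAAAAAA///AAAAAAAAAAAAAf/8AAAAAAAAAAAAAf/8AAAAAAAAAAAAAf/4AAAAAAAAAAAAAf/4AAAAAAAAAAAAAf/wAAAAAAAAAAAAAf/wAAAAAAAAAAAAAP/wAAAAAAAAAAAAAP/wAAAAAAAAAAAAAP/wAAAAAAAAAAAAAP/wAAAAAAAAAAAAAP/wAAAAAAAAAAAAAP/4AAAAAAAAAAAAAP/4AAAAAAAAAAAAAP/8AAAAAAAAAAAAAP/8AAAAAAAAAAAAAP/+AAAAAAAAAAAAAP//AAAAAAAAAAAAAP//gAAAAAAAAAAAAP//wAAAAAAAAAAAAH//4AAAAAAAAAAAAH//8AAAAAAAAAAAAH//+AAAAAAAAAAAAH///gAAAAAAAAAAAD/8A4AAAAAAAAAAAD/wAOAAAAAAAAAAAD/gAH4H+AAAAAAAAD/AAA///AAAAAAAAD+AAAP/8AAAAAAAAD8AAAA/gAAAAAAAADwAAAAAAAAAAAAAADgAAAAAAAAAAAAAACAAAAAAAAAAAAAAAAAAAAAAAAAAAAAAAAAAAAAAAAAAAAAAAAAAAAAAAAAAAAAAAAAAAAAAAAAAAAAAAAAAAAAAAAAAAAAAAAAAAAAAAAAAAAAAAAAAAAAAAAAAAAAAAAAAAAAAAAAAAAAAAA="/>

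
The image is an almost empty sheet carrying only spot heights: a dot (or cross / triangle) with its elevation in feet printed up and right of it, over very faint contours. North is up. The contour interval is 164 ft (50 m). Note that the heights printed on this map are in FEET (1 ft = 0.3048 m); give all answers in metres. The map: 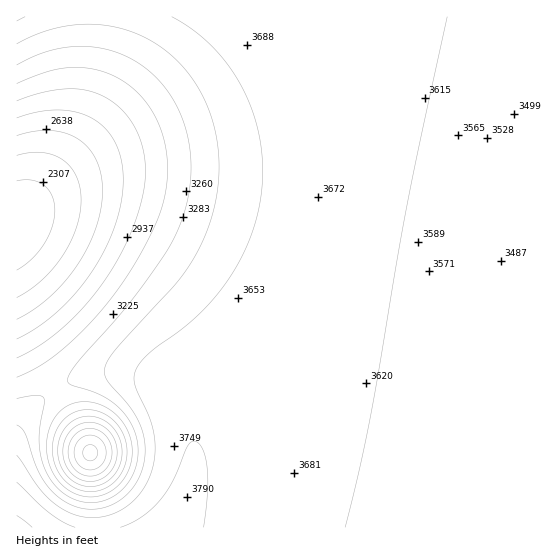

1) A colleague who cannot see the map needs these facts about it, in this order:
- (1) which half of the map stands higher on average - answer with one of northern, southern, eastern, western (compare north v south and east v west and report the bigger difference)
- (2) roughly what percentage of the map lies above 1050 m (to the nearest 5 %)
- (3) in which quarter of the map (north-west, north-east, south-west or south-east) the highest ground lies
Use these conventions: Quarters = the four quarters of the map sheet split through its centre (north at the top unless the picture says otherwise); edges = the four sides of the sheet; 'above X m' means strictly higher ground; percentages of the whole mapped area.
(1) The eastern half stands higher on average than the western half.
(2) Ground above 1050 m makes up about 75 % of the sheet.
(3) The highest point lies in the south-west quarter of the map.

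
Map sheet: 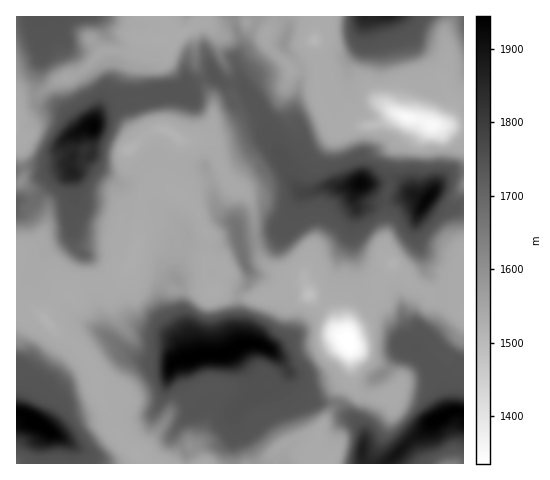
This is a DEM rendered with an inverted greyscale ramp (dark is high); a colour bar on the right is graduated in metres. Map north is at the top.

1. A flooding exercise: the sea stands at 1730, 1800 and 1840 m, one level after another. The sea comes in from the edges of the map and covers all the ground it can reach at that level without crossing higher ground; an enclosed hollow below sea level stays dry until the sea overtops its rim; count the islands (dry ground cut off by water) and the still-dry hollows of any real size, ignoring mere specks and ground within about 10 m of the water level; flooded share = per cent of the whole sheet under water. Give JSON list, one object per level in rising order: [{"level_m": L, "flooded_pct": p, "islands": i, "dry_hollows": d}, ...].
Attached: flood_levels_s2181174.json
[{"level_m": 1730, "flooded_pct": 70, "islands": 3, "dry_hollows": 0}, {"level_m": 1800, "flooded_pct": 91, "islands": 4, "dry_hollows": 0}, {"level_m": 1840, "flooded_pct": 93, "islands": 4, "dry_hollows": 0}]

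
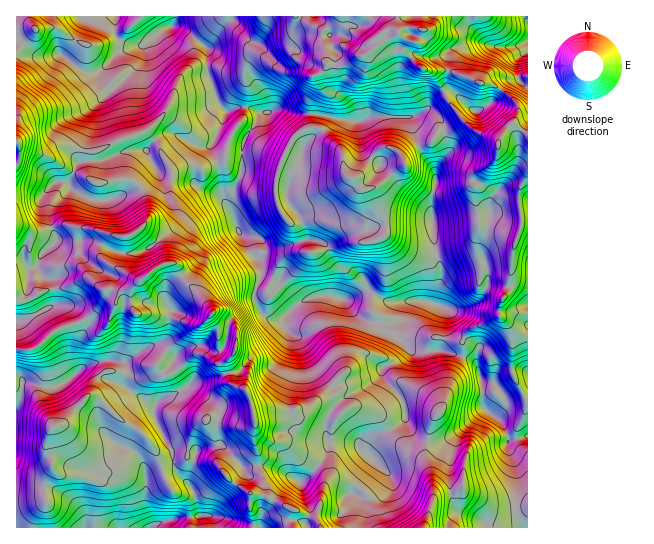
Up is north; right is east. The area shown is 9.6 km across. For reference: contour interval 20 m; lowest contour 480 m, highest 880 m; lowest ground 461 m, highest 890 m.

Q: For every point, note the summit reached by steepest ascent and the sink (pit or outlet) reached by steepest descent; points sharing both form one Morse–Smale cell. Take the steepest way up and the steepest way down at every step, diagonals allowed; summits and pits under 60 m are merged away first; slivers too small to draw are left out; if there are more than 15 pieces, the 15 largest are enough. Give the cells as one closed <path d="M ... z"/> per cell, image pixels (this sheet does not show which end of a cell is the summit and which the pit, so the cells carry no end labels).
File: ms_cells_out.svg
<path d="M174 16l-158 1 0 17 18 19 5 3 22-1 24 17 13 0 19-19 17-6 10-1-3 12-6 11-43 40-1 20-8 21 0 8-2 4-5 4-7 17-10-2-8 4-3 5 3 11-2 18 7 22-13 12-6 14 6 10 7 2 3 3 2 23-21 11-18 6 0 27 15 0 7-2 17-16 31-12 17-18 12 0 7-10 11-6-2 5 0 15 4 8 32 3 27 9 8-1 9-9 10 8 12 2 3 4 0 18-9 18 4 18 16 8 6 19 0 27 6 18 0 16 5 11-1 8-7 4 11 2 24 12-2 14 4 6 65 0 5-18-2-12 8 1 5-3 9-9 5-9 0-4-21-21 2-10 9-8 19-8 8-8 8 16 14 6 5-20 12-18 8-28 9-16 0-2-3-2-19-5 6-39-6-6-14-4-39 0-16-9-9 1-15 7-13-4-16 0-19 8-20-21-17-9 0-9-4-6 6-6 0-11-6-5-12-1-6-5-11-29 13-28 3-33 19-28-20-6-16 5-6-5-14-36 1-21-26-22-10-2 3-5z"/><path d="M131 287l-9 4-7 10-12 0-21 20-27 10-17 16-7 2-15 1 0 56 5-11 2-12 26 5 8-1 30-22 19-5 16 1 3 2 3 8-4 15 31 21-2 7 3 8 16 28 1 16 3 4-9-2-12 4-8 6-3 24 7 26 140 0-2-6 2-14-24-12-11-2 7-4 1-8-5-11 0-16-6-18 0-27-6-19-16-8-4-18 9-18 0-18-3-4-15-4-7-6-9 9-8 1-27-9-32-3-4-8z"/><path d="M502 91l-11 12-12 8-8-2-16-16-8-2-12 5-4 5-4 8-18 9 10 29 14 22 3 9-5 31 4 40 6 21 0 8-6 25 7 4 3 4-6 39 23 6 1-15 4-8 32-17 12 13 1 44 15 27 1-265-15-12 6-16-3-5z"/><path d="M386 116l-16 1-8 4-35-4-3 10-19 16-4 8-1 12-12 22-1 12 16 25 2 17 18 4 10 19 6 5 1 11-4 17 3 4 7 1 15-7 9-1 9 7 12 4 34-2 9 3 7-26 0-8-6-21-4-40 1-15 4-12-1-11-16-24-8-28-2-2z"/><path d="M419 16l-118 0-11 15-17 1-14 11-9-2-20-20-25 26 3 3-1 21 12 32 8 9 14-5 17 5 24-3 11 4 18 0 30 7 21 1 15-5 40 0 11-7 3-8 4-5 12-5 8 2 19 18 5 0 12-8 10-13-4-3-11-4-8 0-8-6-20-6-27-2-19-18 0-4 5-7 6 3 5-6 3-7-3-4z"/><path d="M114 360l-15 1-12 4-30 22-8 1-19-5-7 0-2 12-5 12 1 121 134-1 0-6-7-19 3-24 12-7 8-3 8 1-3-19-16-28-3-8 2-7-31-21 4-15-1-5-5-5z"/><path d="M17 35l-1 286 5 0 34-16-2-23-3-3-7-2-6-10 6-14 13-12-7-22 2-18-3-11 3-5 8-4 10 2 7-17 5-4 2-4 0-8 8-21 1-20 43-40 6-11 3-12-10 1-17 6-19 19-13 0-24-17-22 1-5-3z"/><path d="M282 109l-21 4-14 22-4 10-2 29-13 28 0 4 11 25 6 5 12 1 6 5 0 11-6 6 4 6 0 9 4 3 13 6 20 21 19-8 20 1 3-27-7-8-10-19-18-4-2-17-16-25 1-12 12-22 1-12 4-8 19-16 4-10-17-4-18 0z"/><path d="M405 419l-8 8-19 8-11 14 0 4 21 21 0 4-5 9-9 9-11 3-4 29 165-1-5-6-4-13-21 0-9-7-18-6-5-7-11 5-12 2-5 4-3-26-6-14 2-17-14-7z"/><path d="M485 409l-40 32-18 1-2 17 6 14 2 25 6-3 16-3 7-4 5 7 18 6 9 7 21 0 2-33-4-17-5-9 0-12-5-14z"/><path d="M469 16l-48 0-1 10 3 4-3 7-5 6-6-3-5 7 0 4 19 18 27 2 20 6 8 6 13 1 11 5 8-9 7-2 0-19 11-9 0-8-13 5-26-2-18-19z"/><path d="M499 316l-32 17-4 8 0 16 13 6 6 18 12 2 7 8 4 8 0 6-10 12 8 6 6 18 19-6 0-34-3-2-13-26-1-44z"/><path d="M462 356l-10 19-8 28-12 18-4 13 2 9 15-2 40-32 10 7 10-11 0-6-6-12-5-4-12-2-6-18z"/><path d="M299 16l-124 0-3 10 10 2 19 16 6 3 10-14 13-12 20 20 9 2 14-11 17-1 7-9z"/><path d="M527 16l-57 0-1 7 20 22 26 2 13-6z"/>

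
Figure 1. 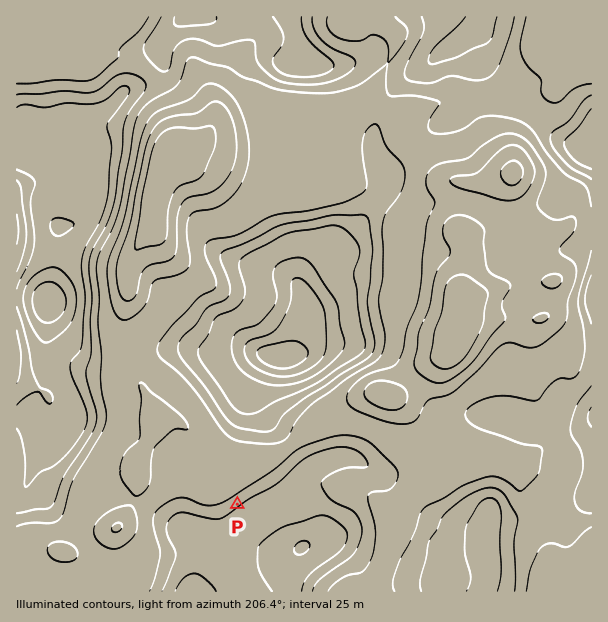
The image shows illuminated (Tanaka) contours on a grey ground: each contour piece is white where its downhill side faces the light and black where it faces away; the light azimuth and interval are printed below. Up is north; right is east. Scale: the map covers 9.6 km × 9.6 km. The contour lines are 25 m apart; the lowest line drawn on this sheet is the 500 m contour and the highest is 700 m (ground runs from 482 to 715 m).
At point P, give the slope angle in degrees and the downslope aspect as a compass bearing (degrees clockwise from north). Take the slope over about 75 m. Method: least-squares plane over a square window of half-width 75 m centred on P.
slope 7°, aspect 324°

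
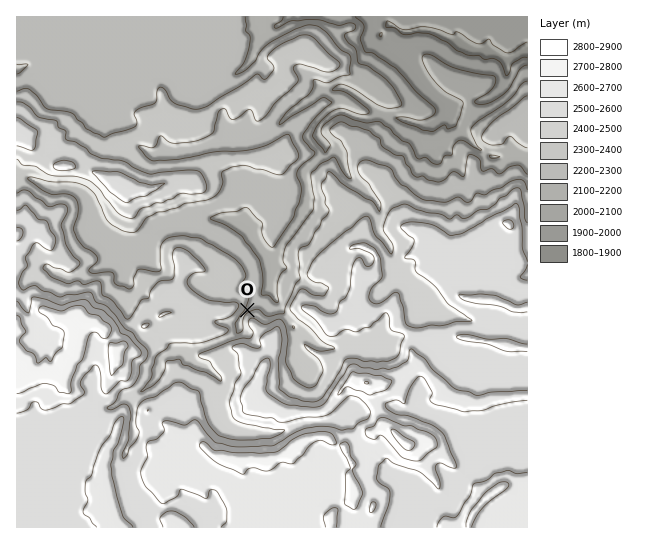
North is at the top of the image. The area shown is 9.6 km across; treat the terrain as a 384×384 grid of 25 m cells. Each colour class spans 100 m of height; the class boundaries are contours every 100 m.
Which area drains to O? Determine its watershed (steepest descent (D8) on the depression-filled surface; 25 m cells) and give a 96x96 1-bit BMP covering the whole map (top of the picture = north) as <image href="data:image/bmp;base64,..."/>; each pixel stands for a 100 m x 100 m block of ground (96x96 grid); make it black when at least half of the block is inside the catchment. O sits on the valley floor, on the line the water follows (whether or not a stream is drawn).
<image width="96" height="96" href="data:image/bmp;base64,Qk2+BAAAAAAAAD4AAAAoAAAAYAAAAGAAAAABAAEAAAAAAIAEAAATCwAAEwsAAAIAAAAAAAAA////AAAAAAAAAB//wAAAAAAAAAAAAD//4AAAAAAAAAAAAP//4AAAAAAAAAAAAP//4AAAAAAAAAAAAP//4AAAAAAAAAAAAP//8AAAAAAAAAAAAP//4AAAAAAAAAAAAP//wAAAAAAAAAAAAP//wAAAAAAAAAAAAP//gAAAAAAAAAAAAP//AAAAAAAAAAAAAP/8AAAAAAAAAAAAB//4AAAAAAAAAAAAB//wA/+AAAAAAAAAD//wD//gAAAAAAAAD//4H//4BwAAAAAAD//8///8H4AAAAAAD////////8AAAAAAH/////////AAAAAAH/////////gAAAAAH/////////AAAAAAH/////////AAAAAAP/////+AP/AAAAAAP/////4AH+AAAAAAP/////gAD+AAAAAAP/////gAB+AAAAAAf/////gAA8AAAAAAf/////gAAAAAAAAAf/////wAAAAAAAAAf/////wAAAAAAAAAP/////4AAAAAAAAAP/////4AAAAAAAAAH/////8AAAAAAAAAD/////8AAAAAAAAAD8////8AAAAAAAAAD4f///8AAAAAAAAAD4P///wAAAAAAAAAD4H///gAAAAAAAAAAAB///AAAAAAAAAAAAAf//AAAAAAAAAAAAAB//AAAAAAAAAAAAAAAEAAAAAAAAAAAAAAAAAAAAAAAAAAAAAAAAAAAAAAAAAAAAAAAAAAAAAAAAAAAAAAAAAAAAAAAAAAAAAAAAAAAAAAAAAAAAAAAAAAAAAAAAAAAAAAAAAAAAAAAAAAAAAAAAAAAAAAAAAAAAAAAAAAAAAAAAAAAAAAAAAAAAAAAAAAAAAAAAAAAAAAAAAAAAAAAAAAAAAAAAAAAAAAAAAAAAAAAAAAAAAAAAAAAAAAAAAAAAAAAAAAAAAAAAAAAAAAAAAAAAAAAAAAAAAAAAAAAAAAAAAAAAAAAAAAAAAAAAAAAAAAAAAAAAAAAAAAAAAAAAAAAAAAAAAAAAAAAAAAAAAAAAAAAAAAAAAAAAAAAAAAAAAAAAAAAAAAAAAAAAAAAAAAAAAAAAAAAAAAAAAAAAAAAAAAAAAAAAAAAAAAAAAAAAAAAAAAAAAAAAAAAAAAAAAAAAAAAAAAAAAAAAAAAAAAAAAAAAAAAAAAAAAAAAAAAAAAAAAAAAAAAAAAAAAAAAAAAAAAAAAAAAAAAAAAAAAAAAAAAAAAAAAAAAAAAAAAAAAAAAAAAAAAAAAAAAAAAAAAAAAAAAAAAAAAAAAAAAAAAAAAAAAAAAAAAAAAAAAAAAAAAAAAAAAAAAAAAAAAAAAAAAAAAAAAAAAAAAAAAAAAAAAAAAAAAAAAAAAAAAAAAAAAAAAAAAAAAAAAAAAAAAAAAAAAAAAAAAAAAAAAAAAAAAAAAAAAAAAAAAAAAAAAAAAAAAAAAAAAAAAAAAAAAAAAAAAAAAAAAAAAAAAAAAAAAAAAAAAAAAAAAAAAAAAAAAAAAAAAAAAAAAAAAAAAAAAAAAAAAAAAAAAAAAAAAAAAAAAAAAAAAAAAAAAAAAA="/>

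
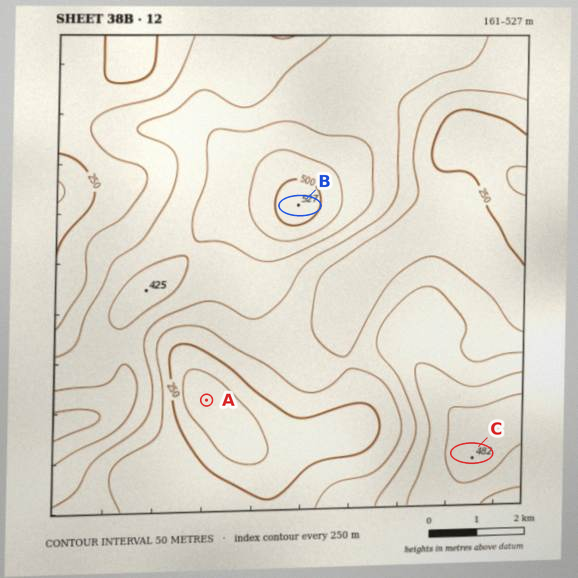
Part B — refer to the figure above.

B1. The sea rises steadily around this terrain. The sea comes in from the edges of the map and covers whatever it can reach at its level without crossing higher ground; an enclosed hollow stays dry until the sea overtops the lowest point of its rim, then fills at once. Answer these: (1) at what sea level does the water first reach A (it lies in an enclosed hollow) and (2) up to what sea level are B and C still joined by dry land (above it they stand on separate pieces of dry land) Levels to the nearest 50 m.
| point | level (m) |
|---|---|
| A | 250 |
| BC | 300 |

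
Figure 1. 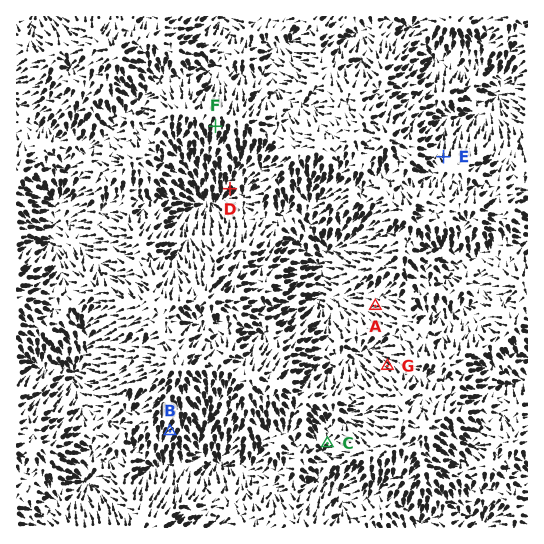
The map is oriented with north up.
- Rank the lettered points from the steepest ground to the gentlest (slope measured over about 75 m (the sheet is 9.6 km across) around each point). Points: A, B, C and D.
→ D B C A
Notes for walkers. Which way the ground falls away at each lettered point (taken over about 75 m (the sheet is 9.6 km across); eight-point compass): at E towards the N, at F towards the S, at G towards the NW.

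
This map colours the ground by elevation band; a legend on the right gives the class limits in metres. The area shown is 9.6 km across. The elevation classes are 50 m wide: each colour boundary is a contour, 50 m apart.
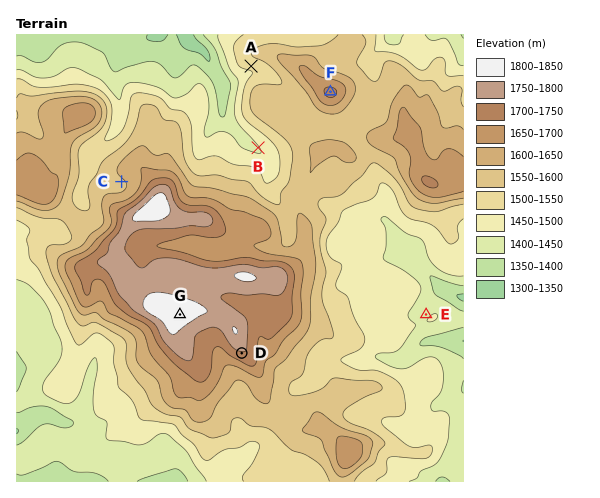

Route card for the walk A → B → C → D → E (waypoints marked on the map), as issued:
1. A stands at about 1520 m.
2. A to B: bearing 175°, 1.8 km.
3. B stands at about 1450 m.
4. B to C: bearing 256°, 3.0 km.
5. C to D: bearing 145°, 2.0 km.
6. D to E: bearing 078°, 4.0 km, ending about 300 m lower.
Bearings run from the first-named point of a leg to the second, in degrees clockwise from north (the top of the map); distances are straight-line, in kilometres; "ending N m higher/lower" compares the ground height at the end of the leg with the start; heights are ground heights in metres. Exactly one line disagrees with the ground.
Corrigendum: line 5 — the distance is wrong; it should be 4.5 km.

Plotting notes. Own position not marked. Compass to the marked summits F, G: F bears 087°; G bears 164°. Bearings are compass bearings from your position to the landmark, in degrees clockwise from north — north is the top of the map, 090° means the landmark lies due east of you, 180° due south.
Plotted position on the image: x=119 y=103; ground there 1450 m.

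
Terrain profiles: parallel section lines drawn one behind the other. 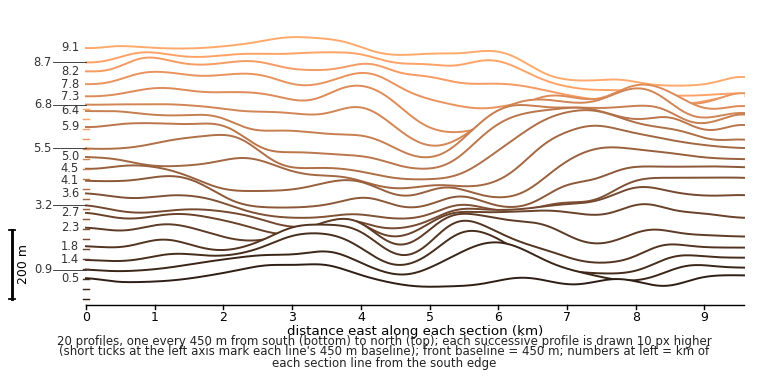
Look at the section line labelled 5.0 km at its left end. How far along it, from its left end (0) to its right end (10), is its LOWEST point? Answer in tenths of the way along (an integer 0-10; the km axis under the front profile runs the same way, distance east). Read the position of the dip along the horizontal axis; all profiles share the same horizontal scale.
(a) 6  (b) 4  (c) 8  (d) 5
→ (d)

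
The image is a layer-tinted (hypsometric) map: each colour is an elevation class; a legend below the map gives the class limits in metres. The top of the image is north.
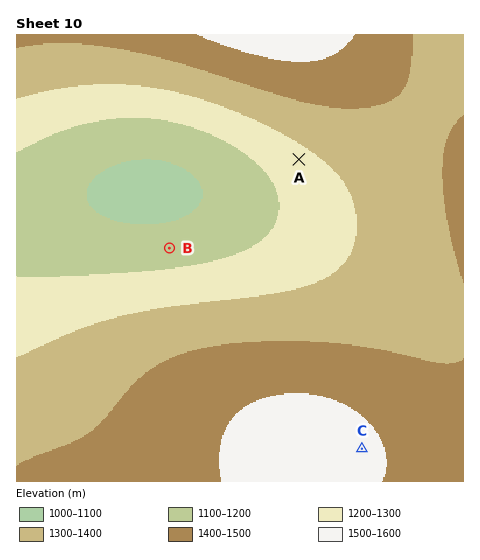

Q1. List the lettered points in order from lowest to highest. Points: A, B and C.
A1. B A C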